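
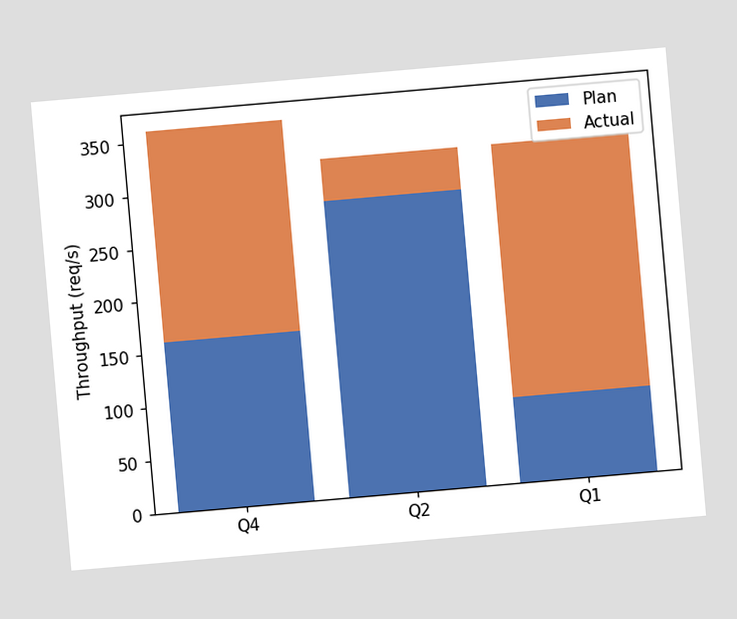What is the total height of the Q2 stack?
The chart is tilted about 5° counter-clockwise. The Q2 stack's top reaches 320req/s on the y-axis.

320req/s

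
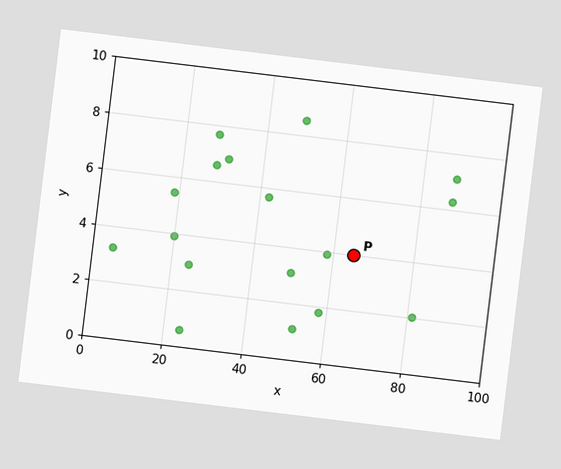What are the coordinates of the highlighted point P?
(65, 4)

The chart is tilted about 7° clockwise. Following the gridlines from P to each axis, P sits at (65, 4).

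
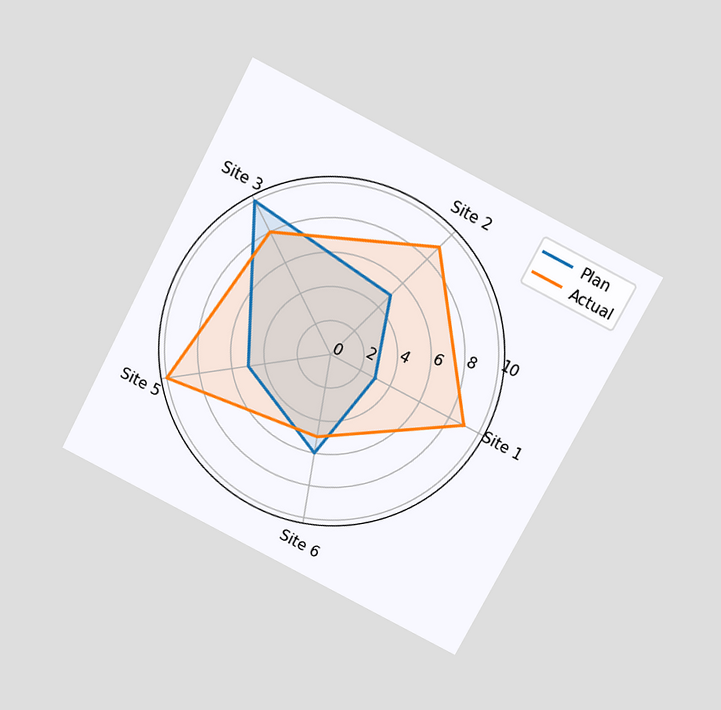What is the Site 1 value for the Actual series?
The chart is tilted about 28° clockwise and viewed slightly from above. On the Site 1 axis, Actual reaches 9.

9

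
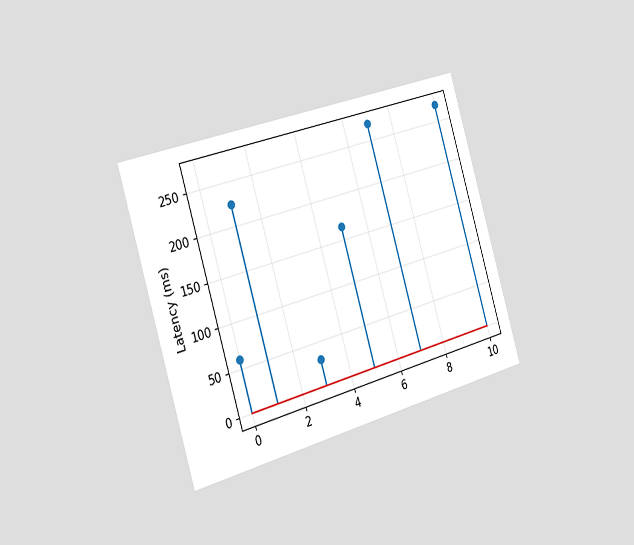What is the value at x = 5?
The chart is tilted about 17° counter-clockwise and viewed slightly from the left. The stem at x=5 reaches 165ms.

165ms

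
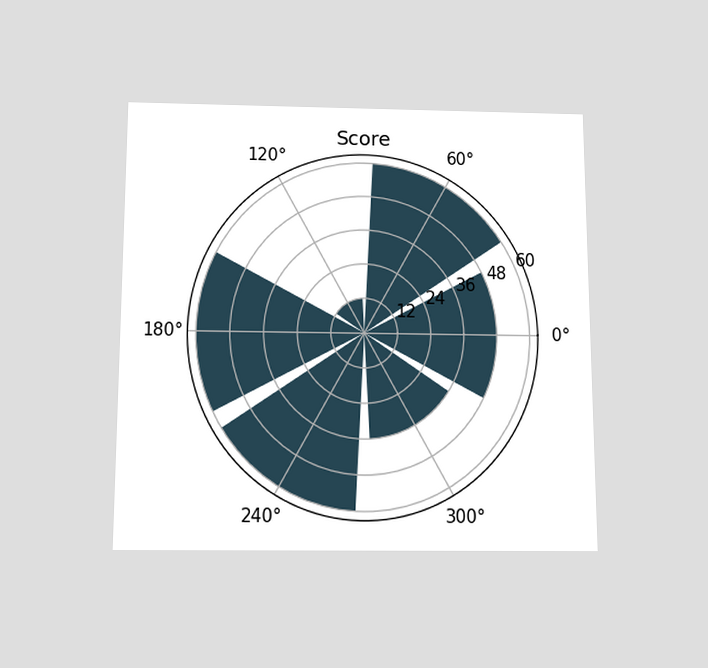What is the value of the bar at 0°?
48

The chart is viewed slightly from below. The bar at 0° reaches 48 on the radial axis.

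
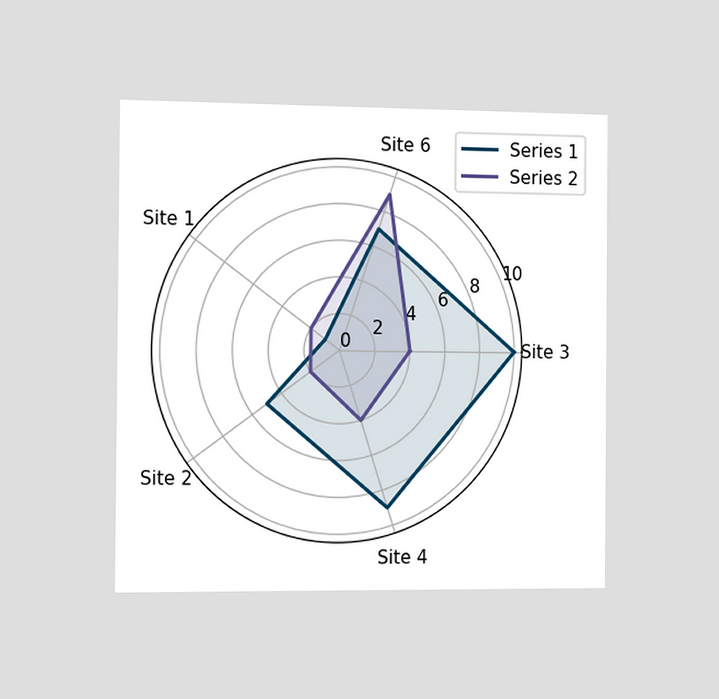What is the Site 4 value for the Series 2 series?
4

The chart is viewed slightly from the left. On the Site 4 axis, Series 2 reaches 4.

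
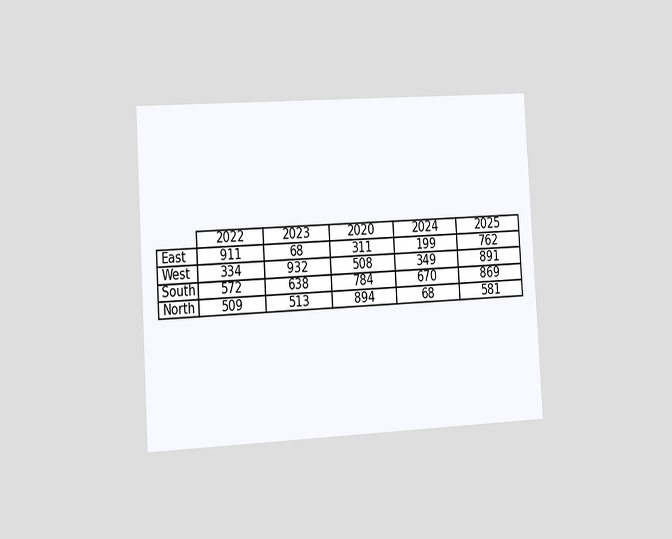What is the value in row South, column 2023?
The chart is tilted about 3° counter-clockwise and viewed slightly from the left. The (South, 2023) cell reads 638.

638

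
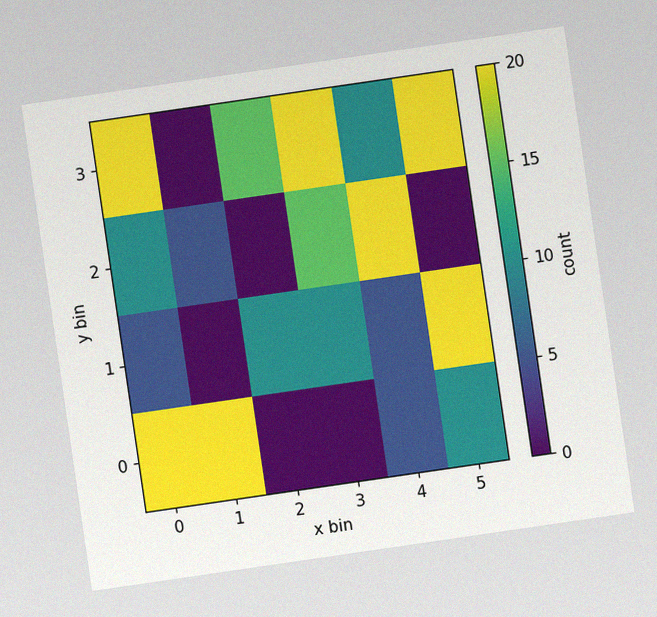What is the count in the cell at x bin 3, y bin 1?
The chart is tilted about 8° counter-clockwise, with some photo noise. Matching the cell (3, 1) against the colorbar gives 10.

10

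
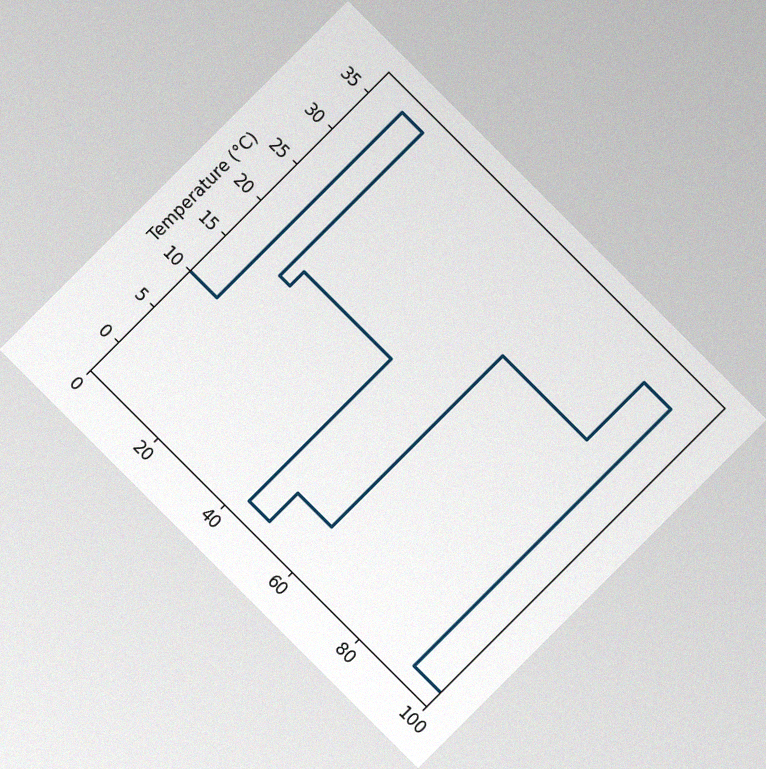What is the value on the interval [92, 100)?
-2°C

The chart is tilted about 45° clockwise, with some photo noise. On [92, 100) the step sits at -2°C.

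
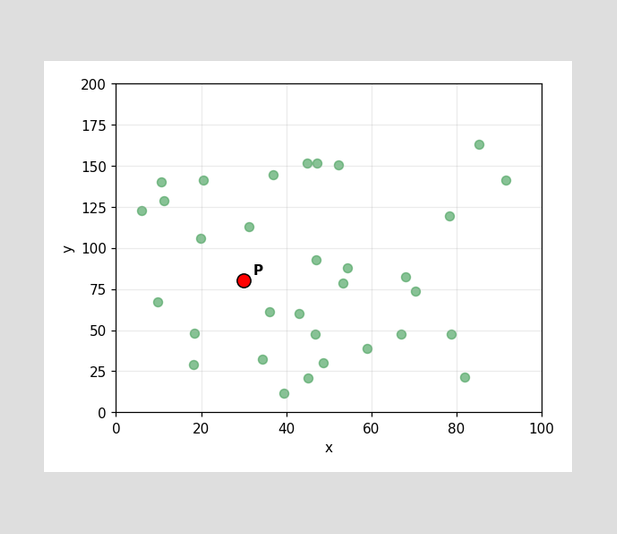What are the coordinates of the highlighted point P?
(30, 80)

Following the gridlines from P to each axis, P sits at (30, 80).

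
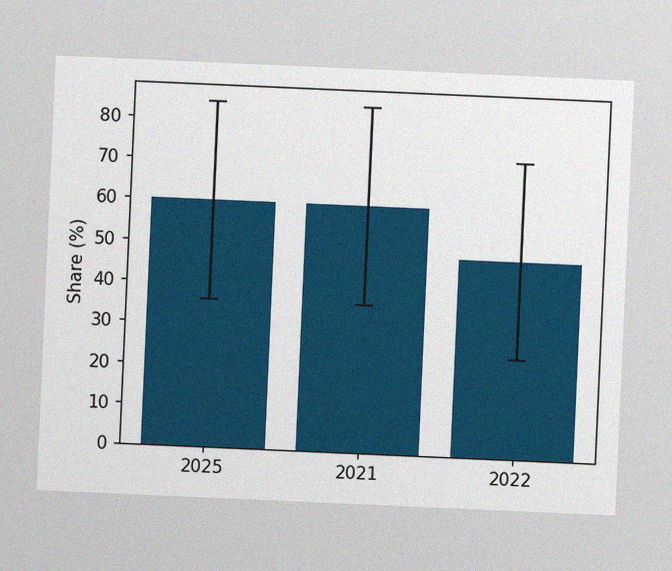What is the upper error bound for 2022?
The chart is tilted about 3° clockwise, with some photo noise. The 2022 bar's upper whisker reaches 72%.

72%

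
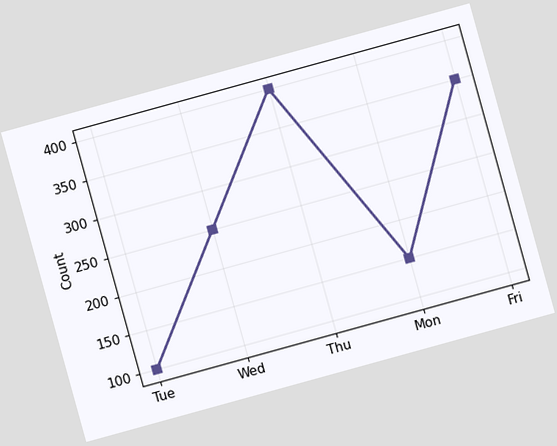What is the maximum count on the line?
The chart is tilted about 15° counter-clockwise. The highest point is at Thu, and reading across to the y-axis gives 400.

400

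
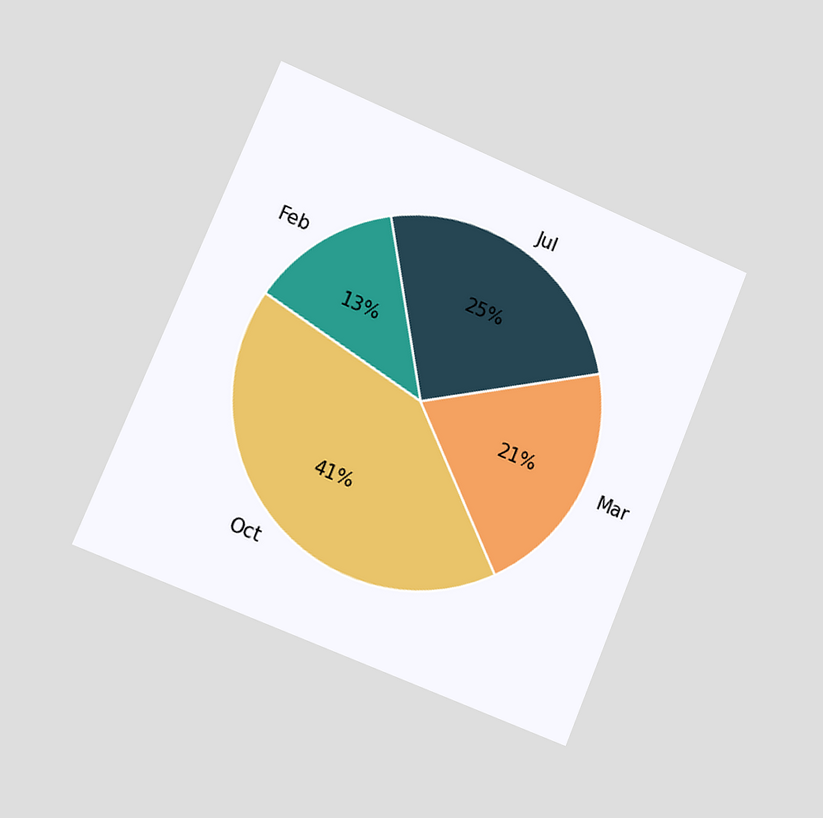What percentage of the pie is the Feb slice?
The chart is tilted about 22° clockwise and viewed slightly from the left. The Feb slice takes up 13% of the pie.

13%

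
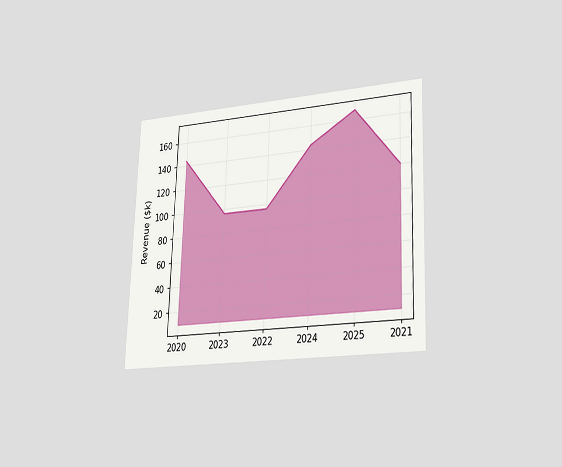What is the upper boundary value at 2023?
$96k

The chart is tilted about 2° clockwise and viewed slightly from the right. At 2023 the upper boundary is at $96k.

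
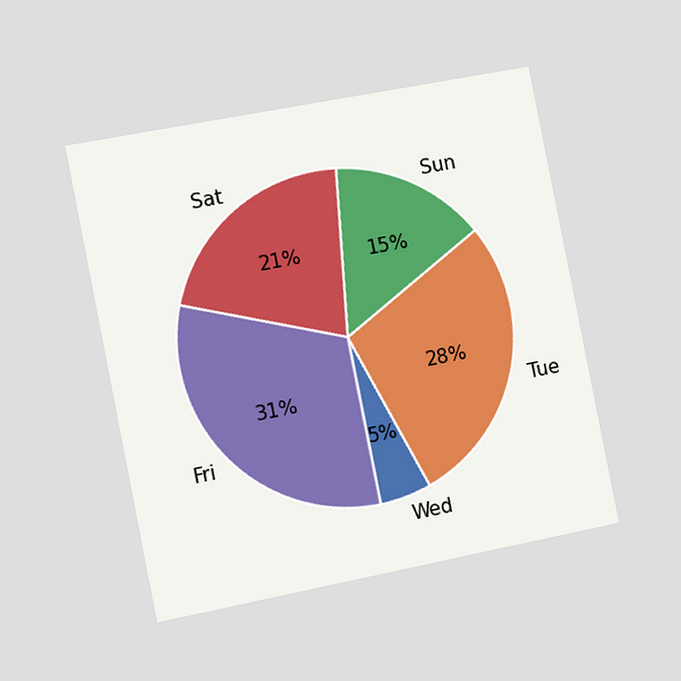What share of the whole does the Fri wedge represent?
31%

The chart is tilted about 11° counter-clockwise and viewed slightly from the left. The Fri slice takes up 31% of the pie.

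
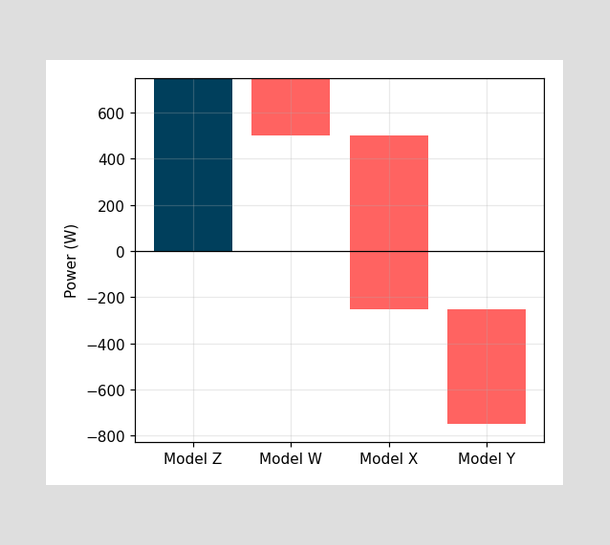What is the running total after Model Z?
After Model Z the running total reaches 750W.

750W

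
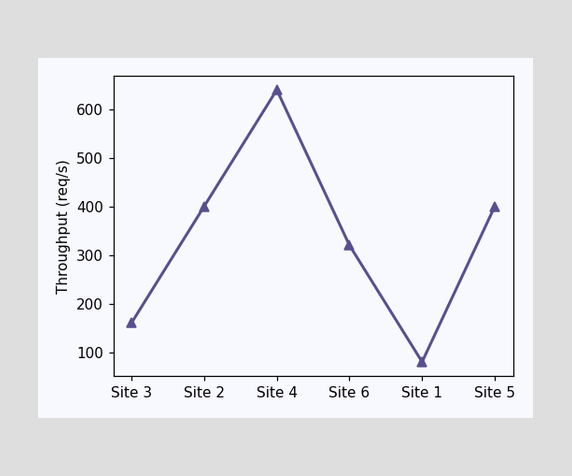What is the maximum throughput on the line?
640req/s

The highest point is at Site 4, and reading across to the y-axis gives 640req/s.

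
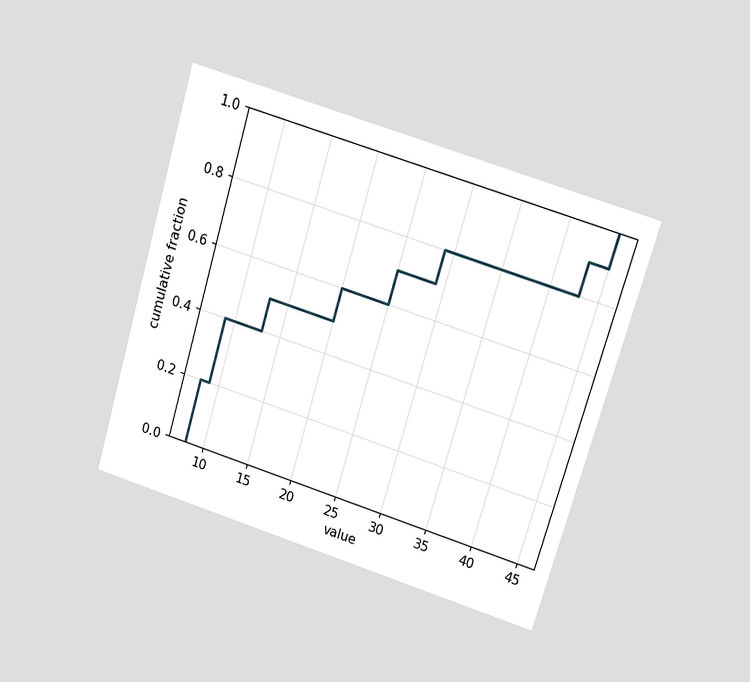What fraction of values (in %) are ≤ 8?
20%

The chart is tilted about 17° clockwise and viewed at a slight angle. At x=8 the ECDF step is at 20%.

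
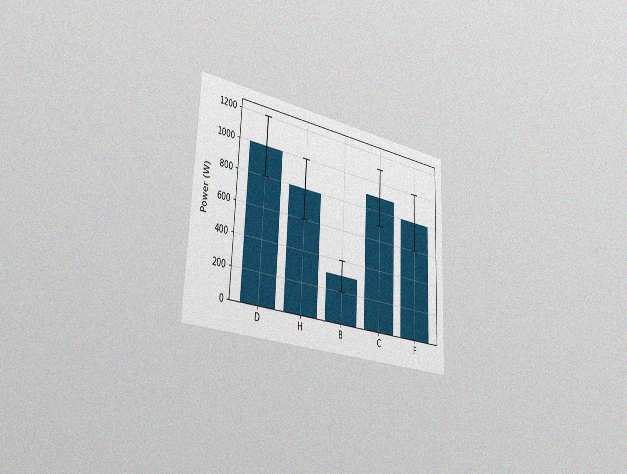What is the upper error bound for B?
400W

The chart is tilted about 3° clockwise and viewed slightly from the left, with some photo noise. The B bar's upper whisker reaches 400W.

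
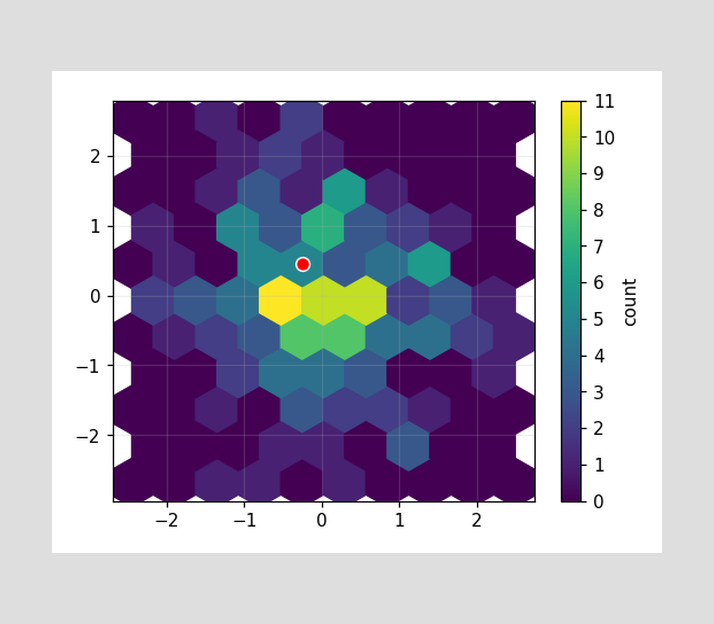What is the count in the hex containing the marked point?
The marked hex reads 5 on the colorbar.

5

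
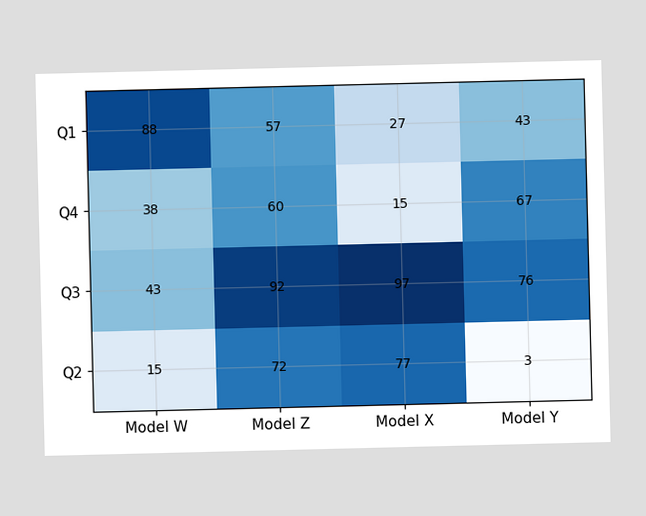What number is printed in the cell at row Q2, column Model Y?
The (Q2, Model Y) cell reads 3.

3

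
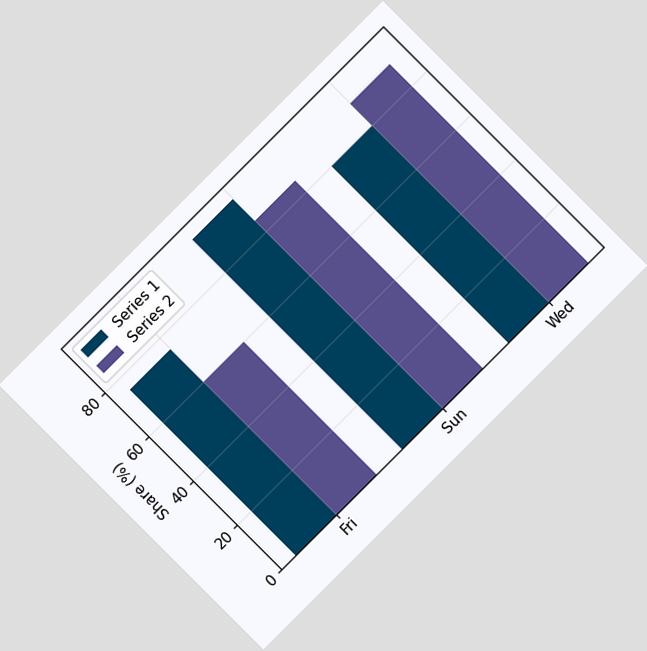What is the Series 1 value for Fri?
The chart is tilted about 45° counter-clockwise. The Series 1 bar at Fri reaches 75% on the y-axis.

75%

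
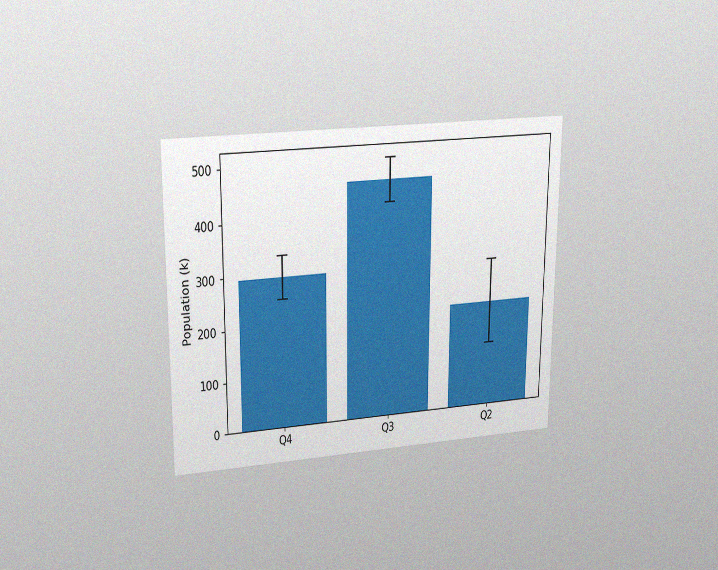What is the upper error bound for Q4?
The chart is viewed at a slight angle, with some photo noise. The Q4 bar's upper whisker reaches 336k.

336k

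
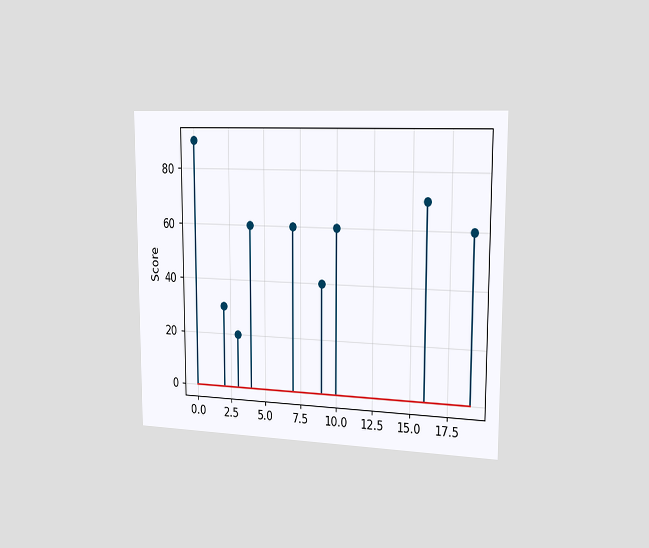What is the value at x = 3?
20

The chart is viewed slightly from the right. The stem at x=3 reaches 20.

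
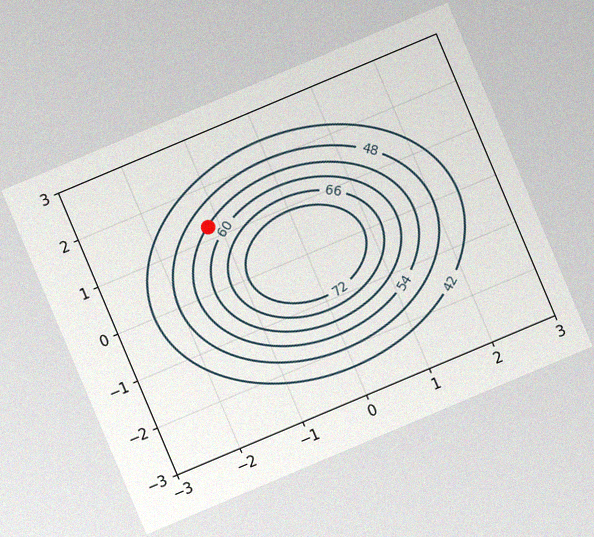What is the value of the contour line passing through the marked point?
The chart is tilted about 23° counter-clockwise, with some photo noise. The marked point sits on the contour labelled 54.

54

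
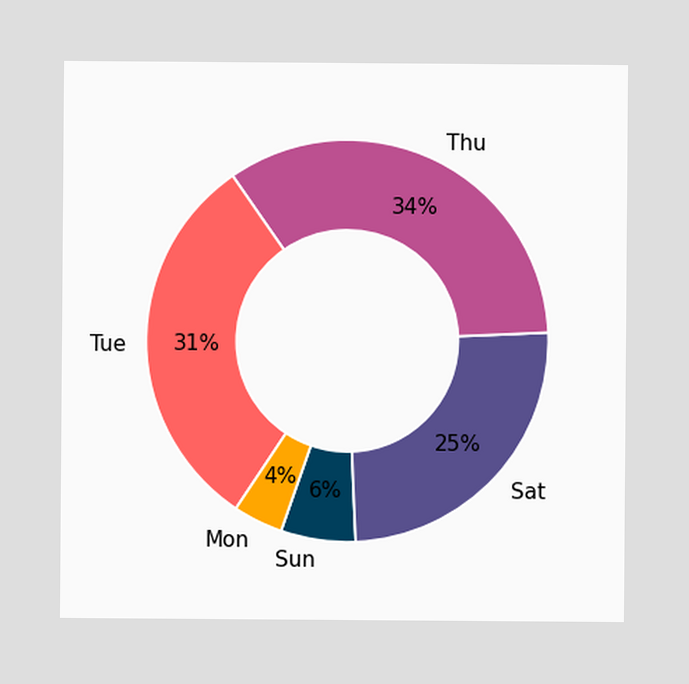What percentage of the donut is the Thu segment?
The Thu segment takes up 34% of the ring.

34%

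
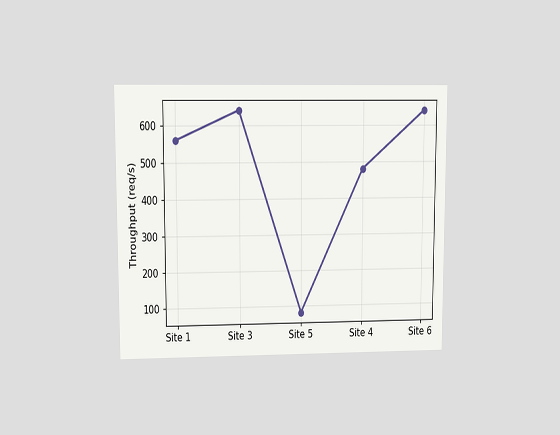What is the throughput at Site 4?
480req/s

The chart is viewed at a slight angle. At Site 4, the line is at 480req/s.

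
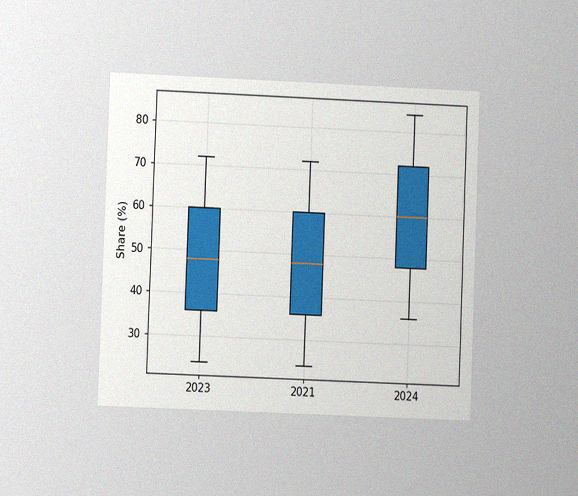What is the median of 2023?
The chart is tilted about 2° clockwise and viewed at a slight angle, with some photo noise. The median line in the 2023 box sits at 48%.

48%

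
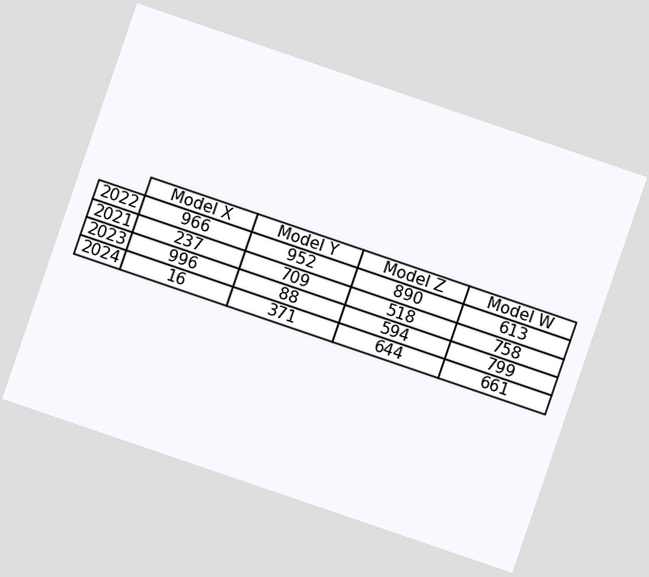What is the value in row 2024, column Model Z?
The chart is tilted about 19° clockwise. The (2024, Model Z) cell reads 644.

644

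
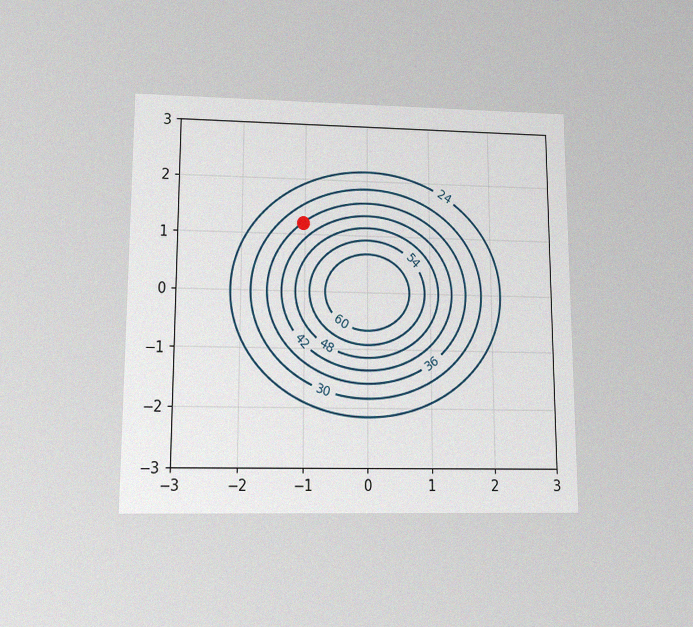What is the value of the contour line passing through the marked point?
36

The chart is viewed slightly from below, with some photo noise. The marked point sits on the contour labelled 36.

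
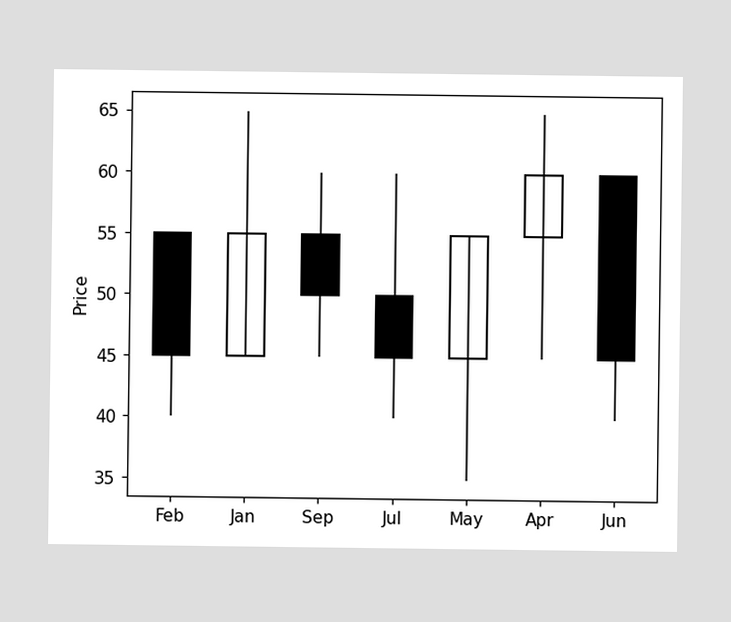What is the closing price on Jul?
The Jul candle closes at 45.

45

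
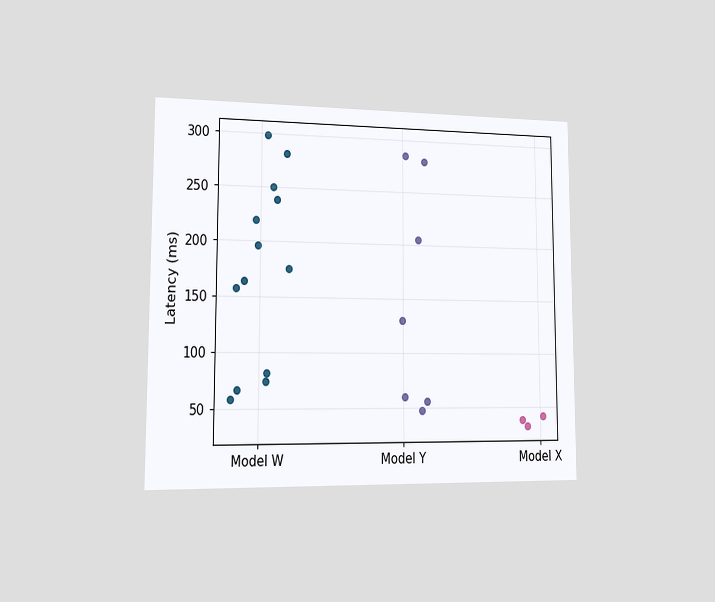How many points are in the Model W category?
The chart is viewed slightly from the left. Counting the markers in the Model W column gives 13.

13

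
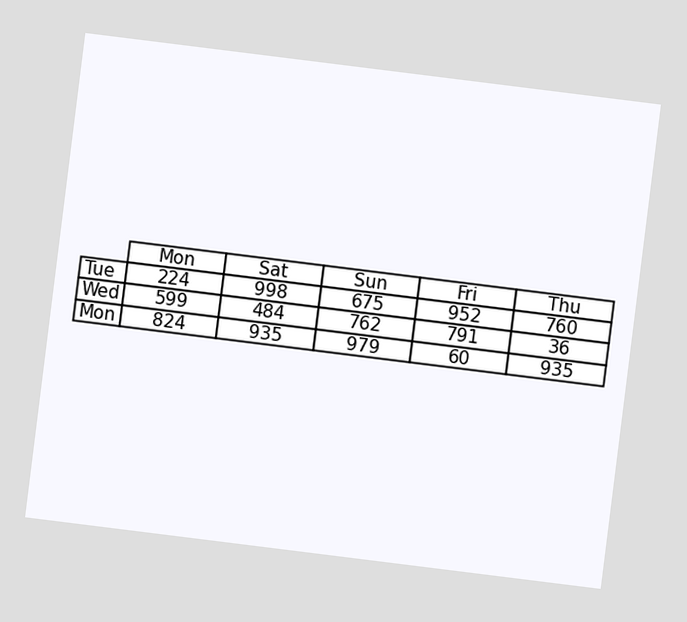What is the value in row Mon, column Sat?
935

The chart is tilted about 7° clockwise. The (Mon, Sat) cell reads 935.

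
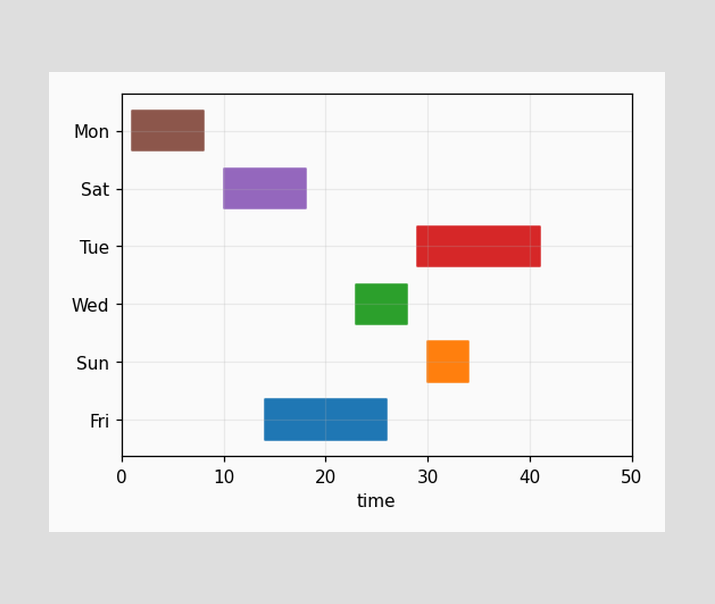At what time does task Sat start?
10

The Sat bar begins at t=10.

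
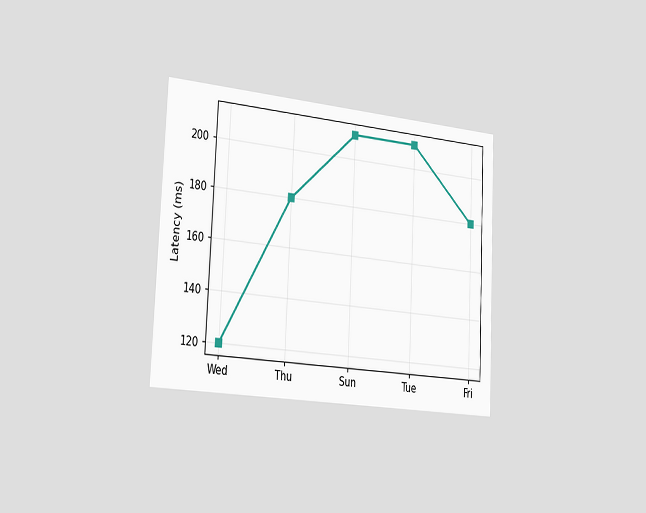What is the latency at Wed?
The chart is tilted about 3° clockwise and viewed slightly from the left. At Wed, the line is at 120ms.

120ms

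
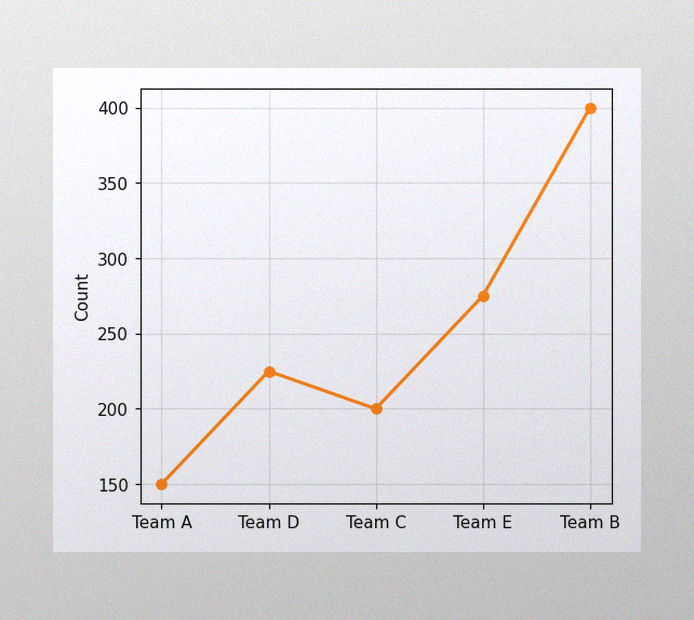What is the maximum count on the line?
The image has some photo noise and uneven lighting. The highest point is at Team B, and reading across to the y-axis gives 400.

400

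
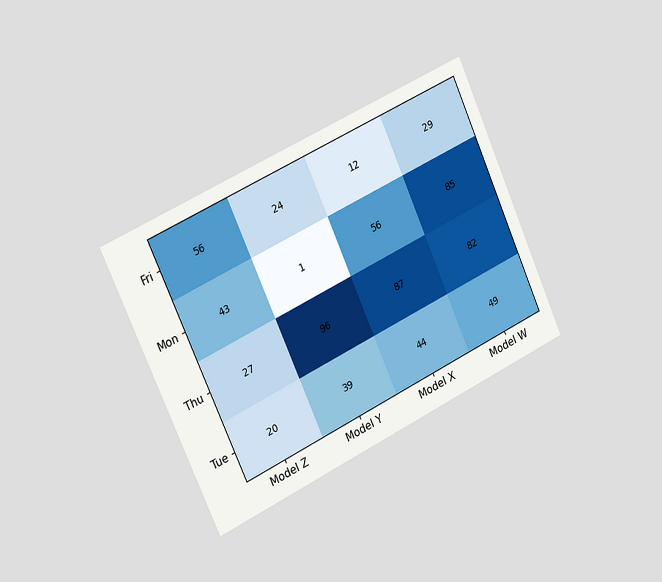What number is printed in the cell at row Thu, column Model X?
87

The chart is tilted about 25° counter-clockwise and viewed slightly from the left. The (Thu, Model X) cell reads 87.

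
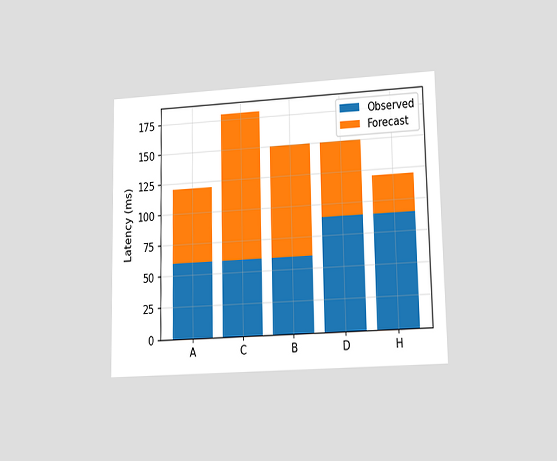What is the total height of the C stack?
The chart is viewed at a slight angle. The C stack's top reaches 180ms on the y-axis.

180ms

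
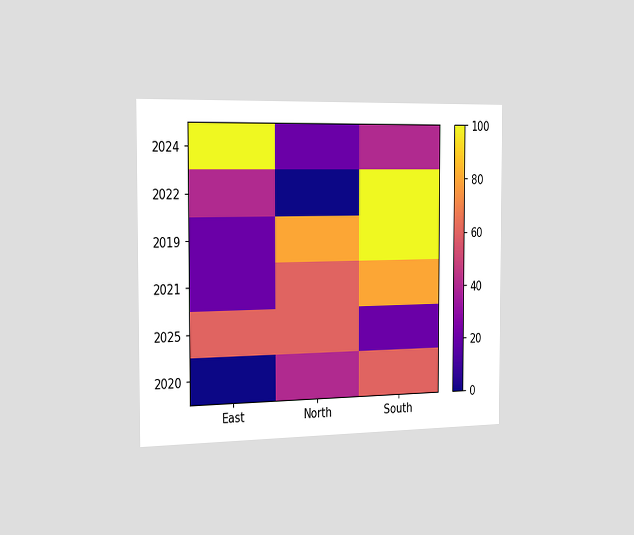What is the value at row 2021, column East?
The chart is viewed slightly from the left. Matching cell (2021, East) against the colorbar gives 20.

20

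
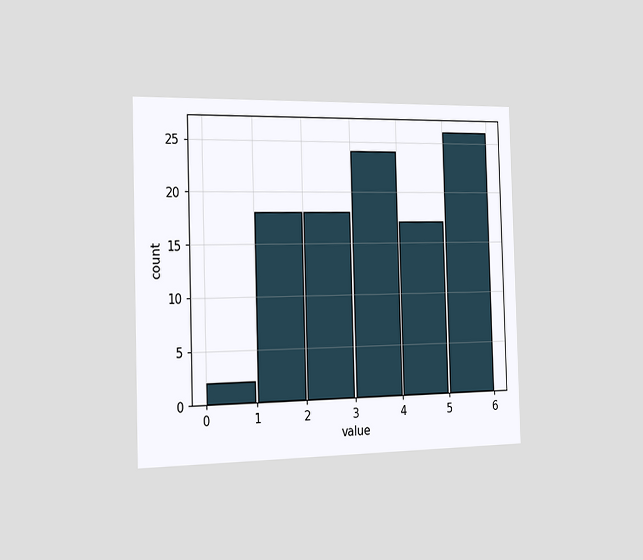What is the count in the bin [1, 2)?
18

The chart is viewed slightly from the left. The [1, 2) bin has height 18.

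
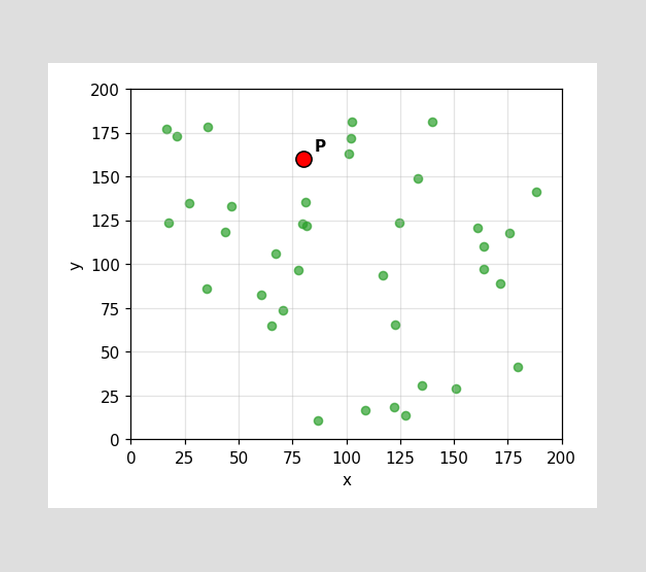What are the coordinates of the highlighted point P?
(80, 160)

Following the gridlines from P to each axis, P sits at (80, 160).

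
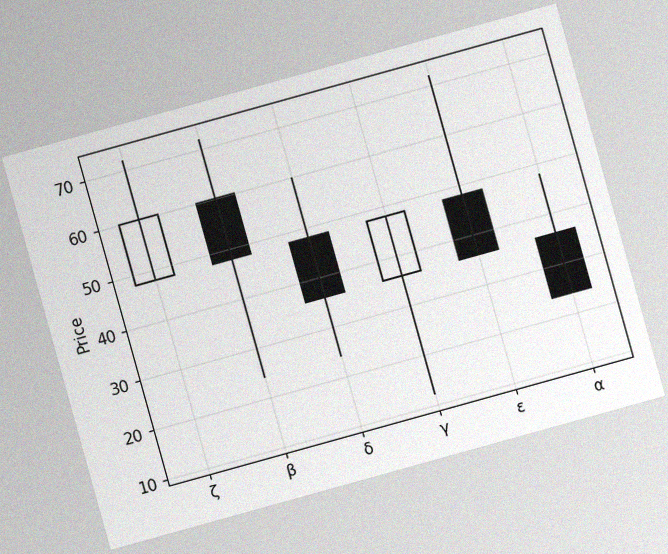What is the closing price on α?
24

The chart is tilted about 16° counter-clockwise, with some photo noise. The α candle closes at 24.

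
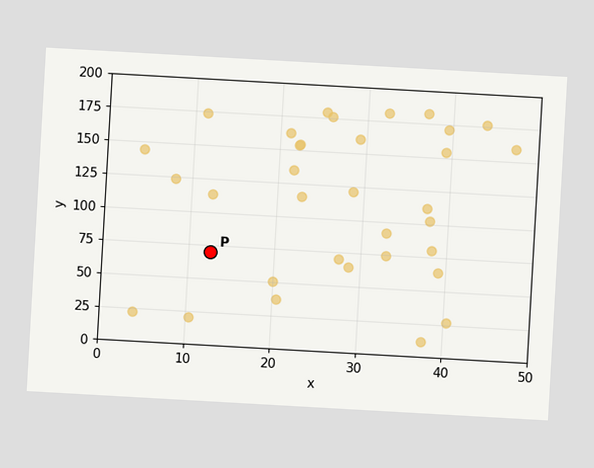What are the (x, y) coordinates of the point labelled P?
The chart is tilted about 3° clockwise. Following the gridlines from P to each axis, P sits at (12.5, 70).

(12.5, 70)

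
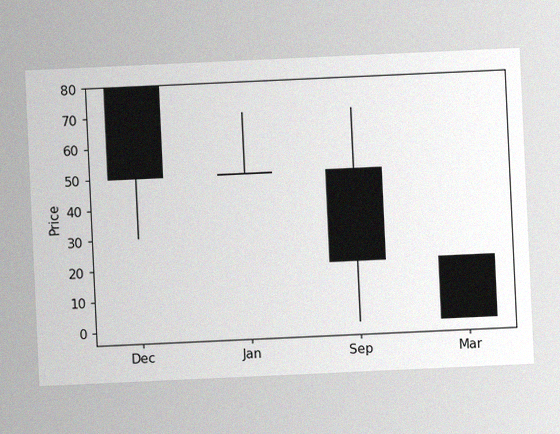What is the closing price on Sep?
20

The chart is tilted about 3° counter-clockwise, with some photo noise. The Sep candle closes at 20.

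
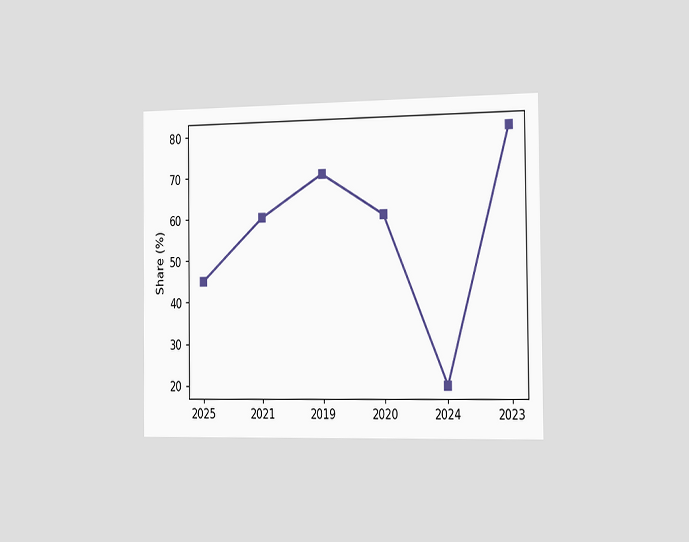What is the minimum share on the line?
The chart is viewed slightly from the right. The lowest point is at 2024, and reading across to the y-axis gives 20%.

20%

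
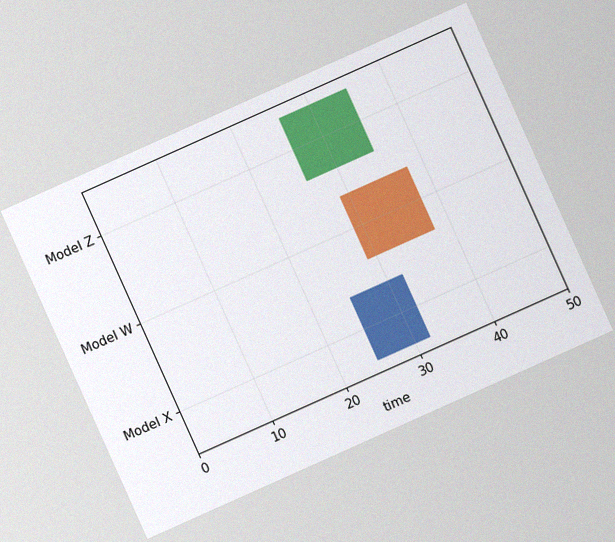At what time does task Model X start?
25

The chart is tilted about 24° counter-clockwise, with some photo noise. The Model X bar begins at t=25.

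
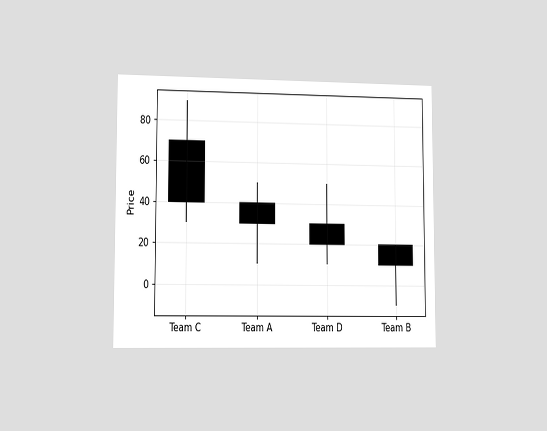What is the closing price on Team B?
The chart is viewed slightly from the left. The Team B candle closes at 10.

10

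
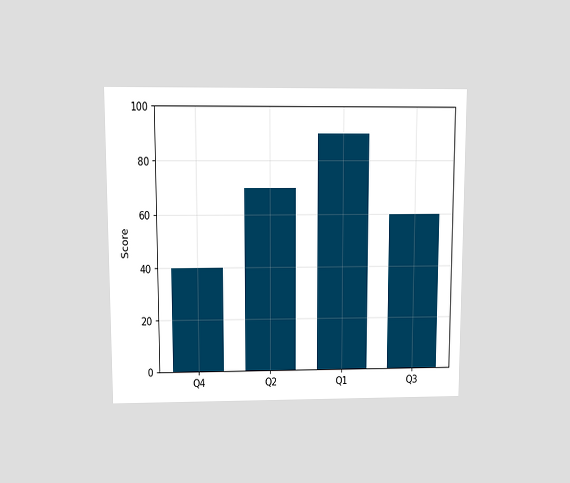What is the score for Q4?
40

The chart is viewed at a slight angle. Reading along the chart's y-axis, the Q4 bar reaches 40.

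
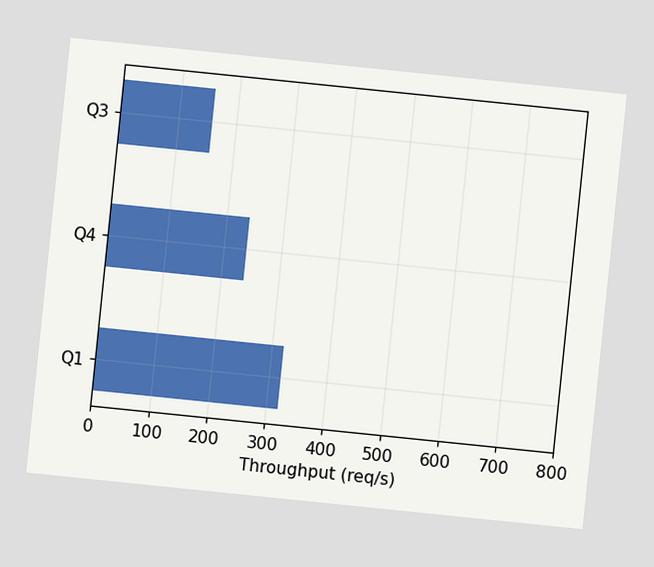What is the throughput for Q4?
The chart is tilted about 6° clockwise. Reading along the chart's x-axis, the Q4 bar reaches 240req/s.

240req/s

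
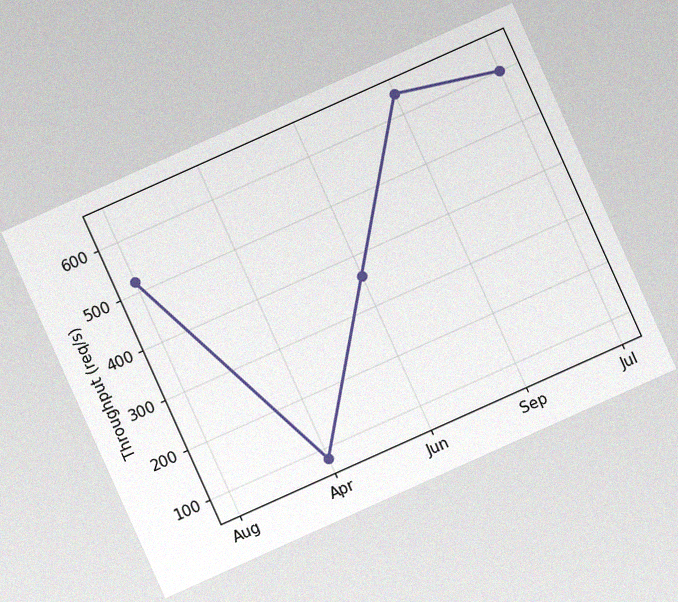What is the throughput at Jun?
360req/s

The chart is tilted about 24° counter-clockwise, with some photo noise. At Jun, the line is at 360req/s.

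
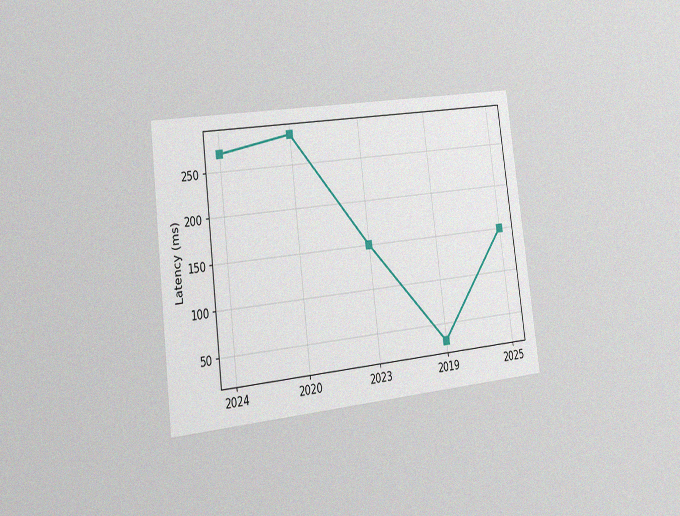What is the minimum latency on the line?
30ms

The chart is tilted about 7° counter-clockwise and viewed slightly from the left, with some photo noise. The lowest point is at 2019, and reading across to the y-axis gives 30ms.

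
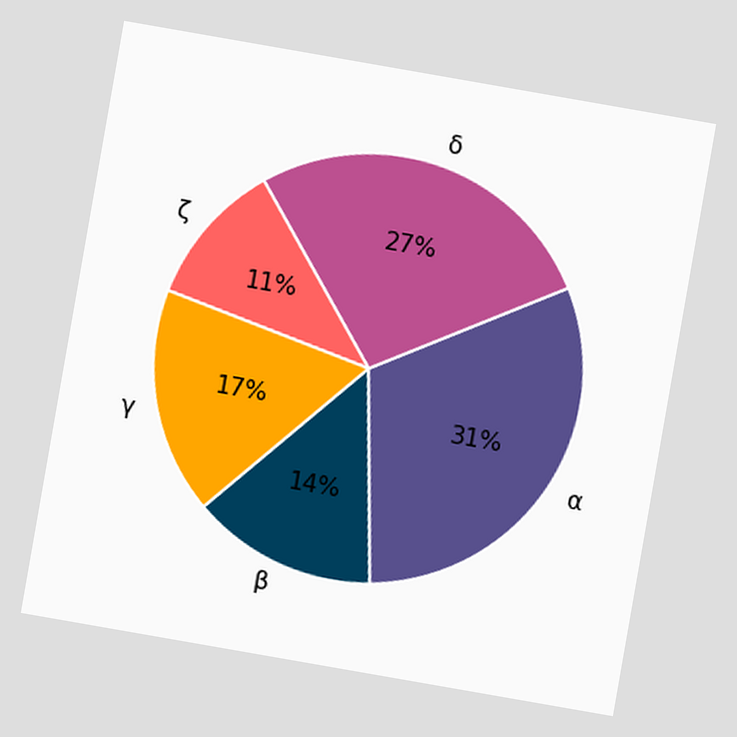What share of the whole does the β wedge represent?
14%

The chart is tilted about 10° clockwise. The β slice takes up 14% of the pie.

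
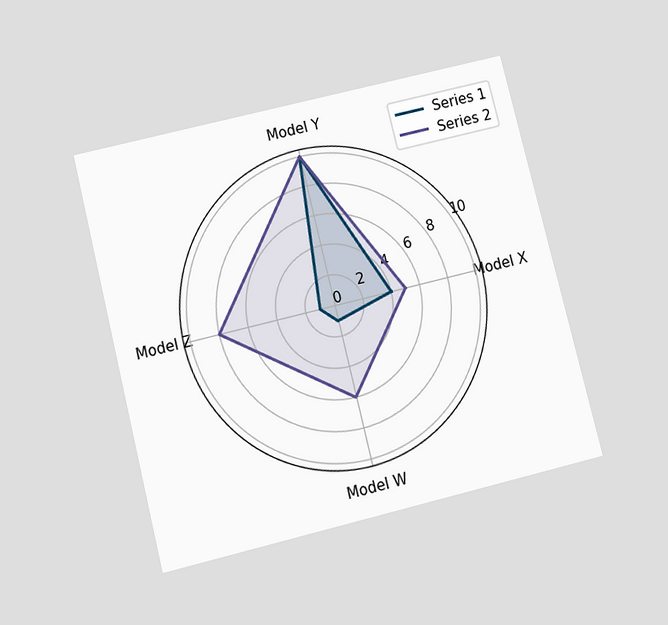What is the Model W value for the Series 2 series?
The chart is tilted about 14° counter-clockwise and viewed slightly from below. On the Model W axis, Series 2 reaches 6.

6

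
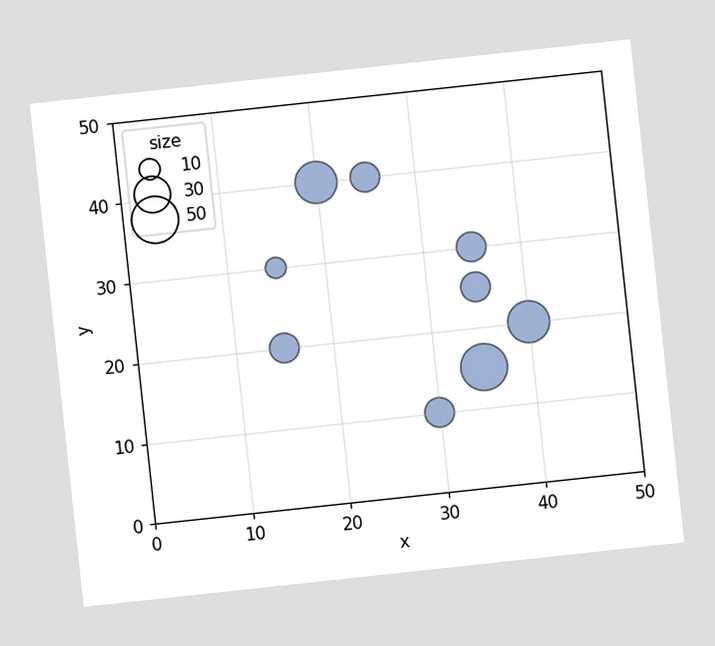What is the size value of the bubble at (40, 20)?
40

The chart is tilted about 6° counter-clockwise. Matching the bubble at (40, 20) against the size legend gives 40.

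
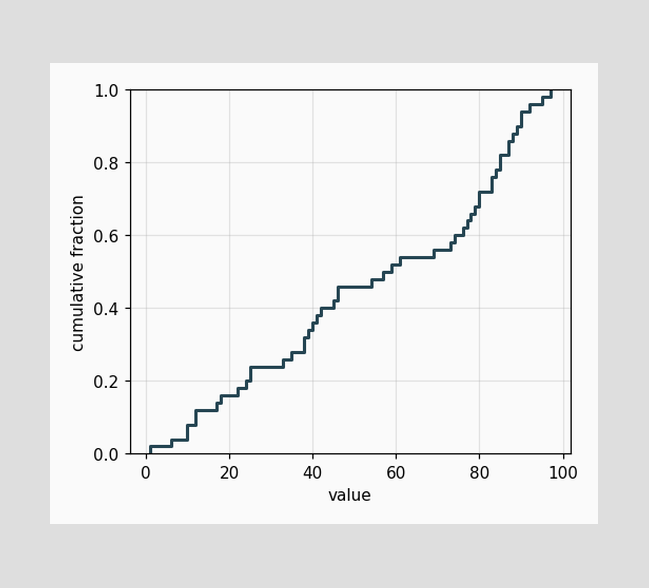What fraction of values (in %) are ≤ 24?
20%

At x=24 the ECDF step is at 20%.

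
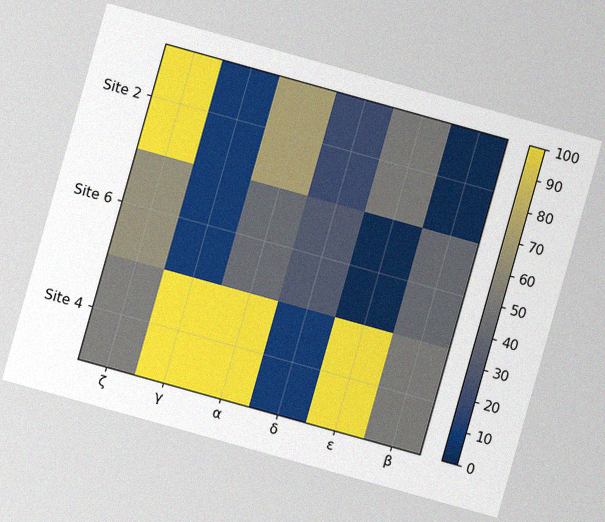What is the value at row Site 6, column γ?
10

The chart is tilted about 16° clockwise, with some photo noise. Matching cell (Site 6, γ) against the colorbar gives 10.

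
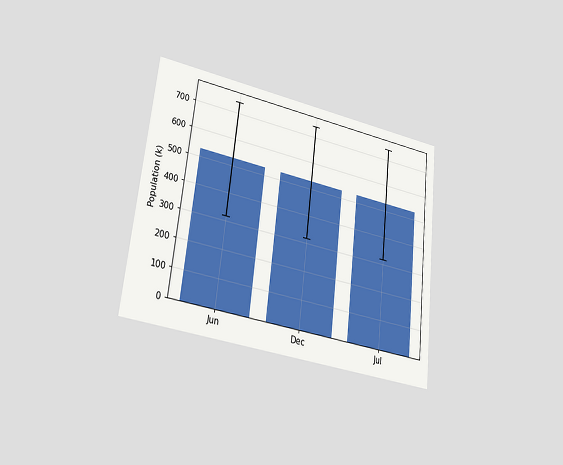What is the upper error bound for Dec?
742k

The chart is tilted about 6° clockwise and viewed at a slight angle. The Dec bar's upper whisker reaches 742k.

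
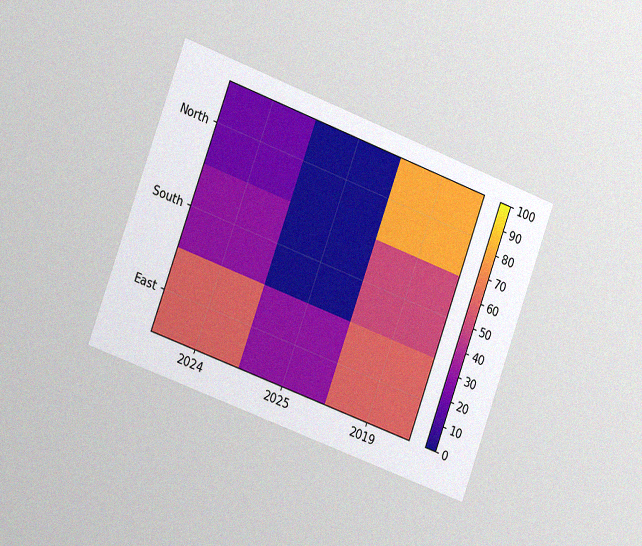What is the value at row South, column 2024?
30

The chart is tilted about 20° clockwise and viewed slightly from the left, with some photo noise. Matching cell (South, 2024) against the colorbar gives 30.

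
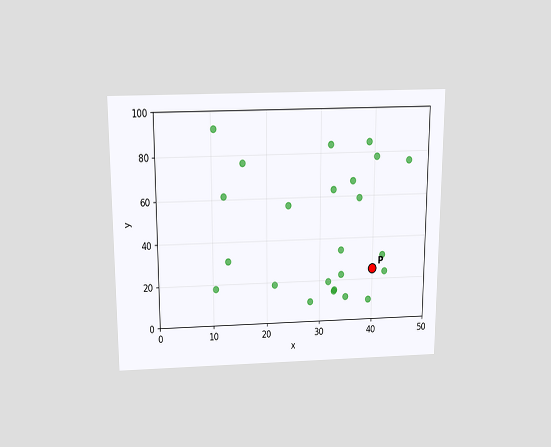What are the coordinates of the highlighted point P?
(40, 25)

The chart is viewed slightly from above. Following the gridlines from P to each axis, P sits at (40, 25).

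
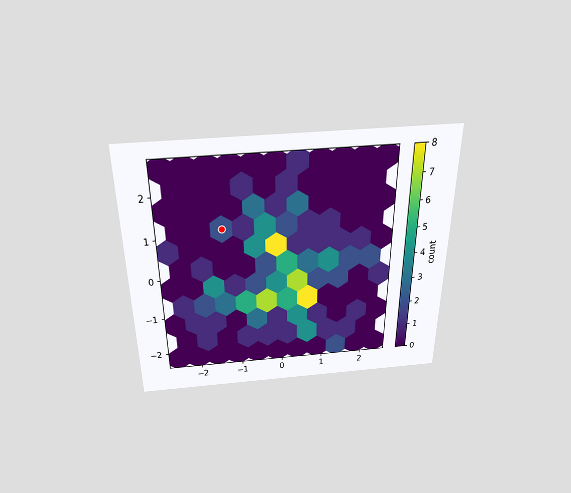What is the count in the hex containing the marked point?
2

The chart is viewed slightly from above. The marked hex reads 2 on the colorbar.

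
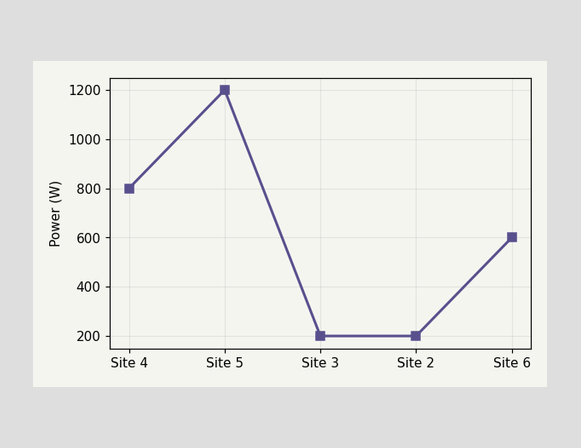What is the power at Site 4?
At Site 4, the line is at 800W.

800W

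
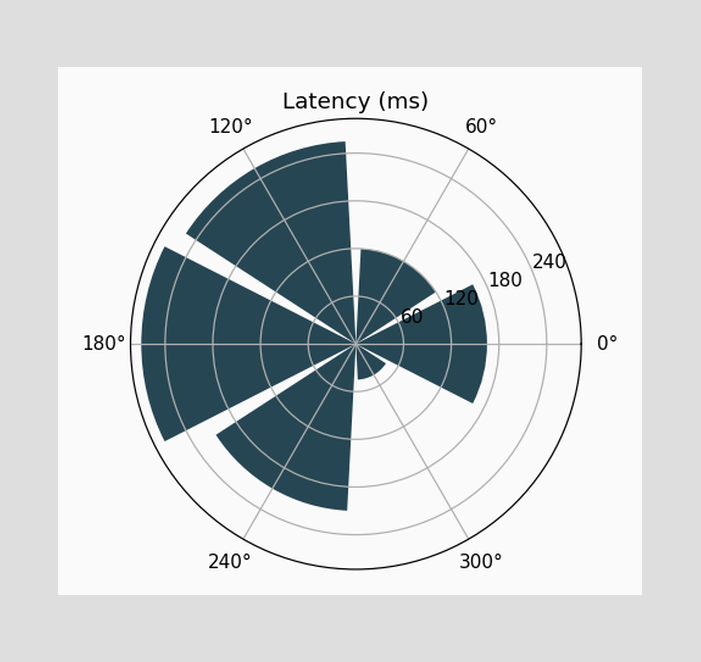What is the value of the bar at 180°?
The bar at 180° reaches 270ms on the radial axis.

270ms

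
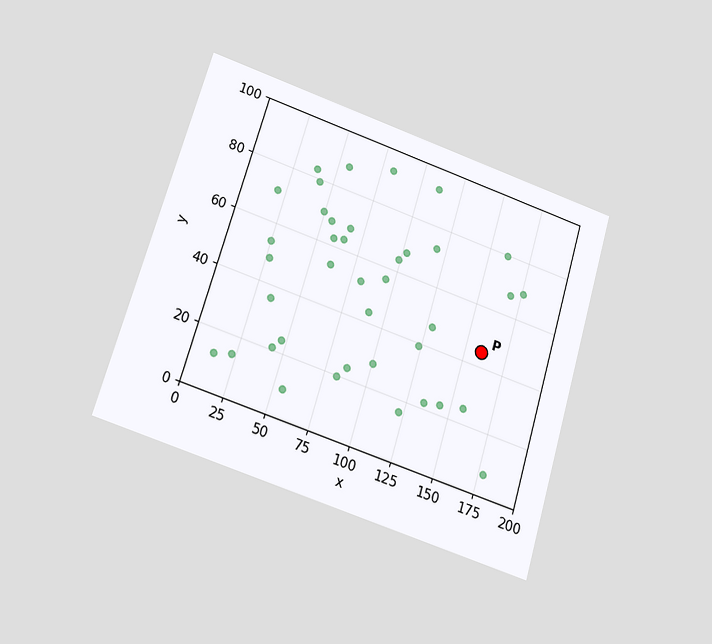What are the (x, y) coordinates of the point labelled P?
(160, 45)

The chart is tilted about 17° clockwise and viewed slightly from below. Following the gridlines from P to each axis, P sits at (160, 45).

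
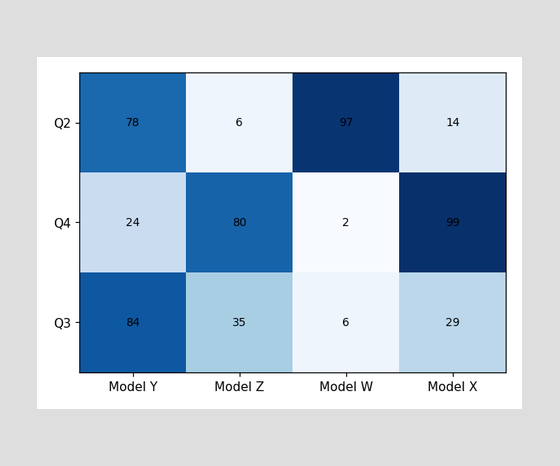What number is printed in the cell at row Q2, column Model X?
14

The (Q2, Model X) cell reads 14.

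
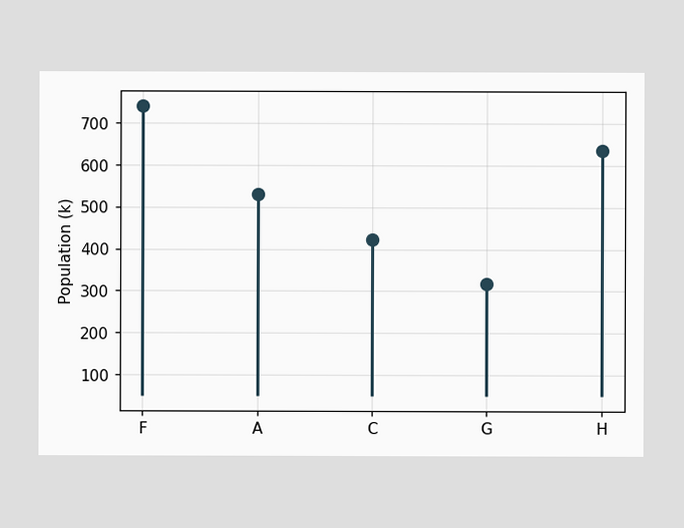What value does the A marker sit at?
530k

The A marker sits at 530k.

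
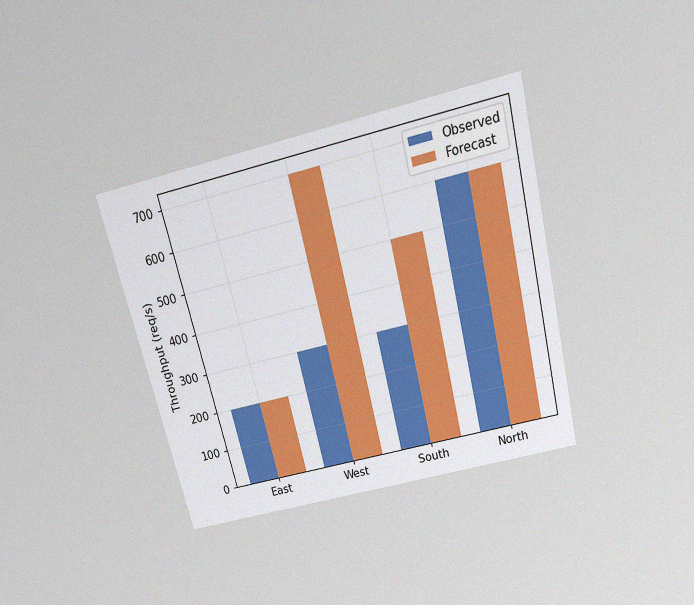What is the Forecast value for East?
The chart is tilted about 14° counter-clockwise and viewed slightly from above, with some photo noise. The Forecast bar at East reaches 200req/s on the y-axis.

200req/s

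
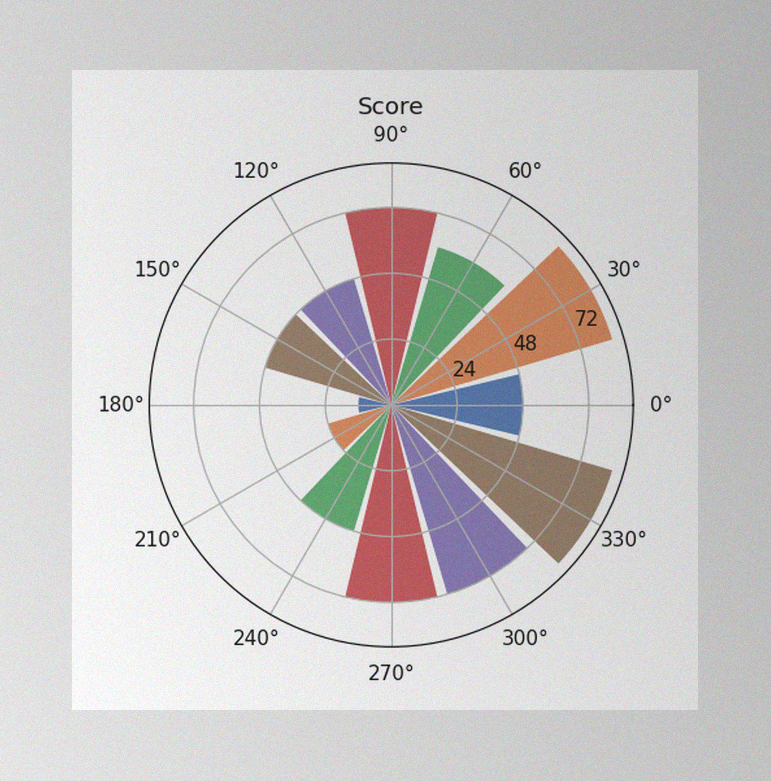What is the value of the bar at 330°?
84

The image has some photo noise and uneven lighting. The bar at 330° reaches 84 on the radial axis.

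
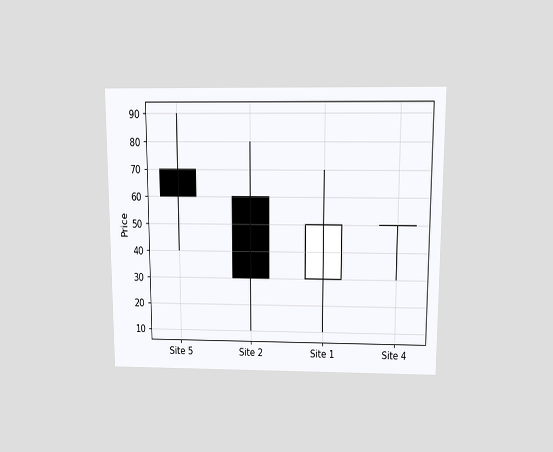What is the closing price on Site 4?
The chart is viewed slightly from above. The Site 4 candle closes at 50.

50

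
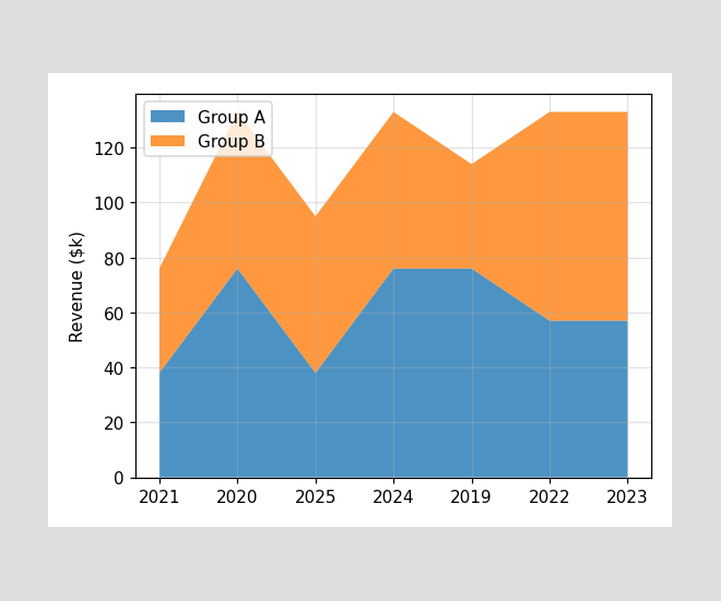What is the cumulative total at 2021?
$76k

The stacked total at 2021 reaches $76k.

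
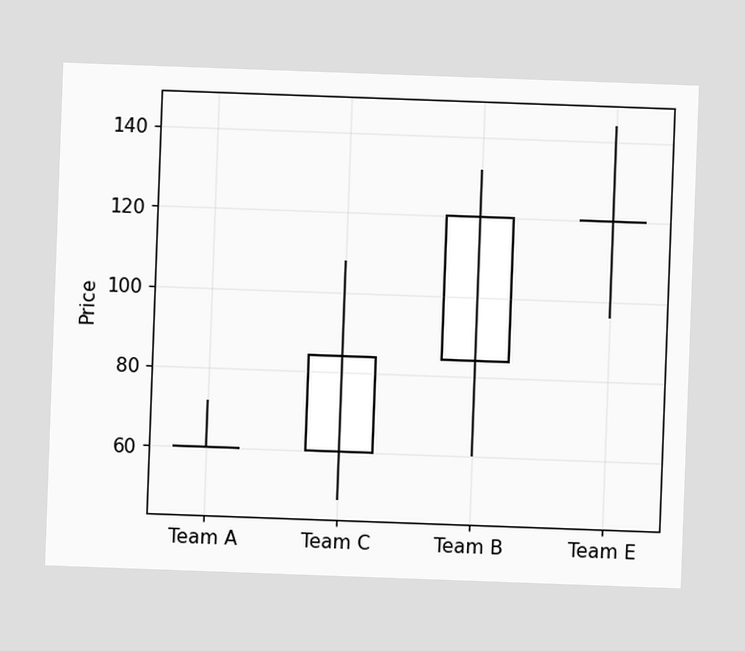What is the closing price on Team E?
The chart is tilted about 2° clockwise. The Team E candle closes at 120.

120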